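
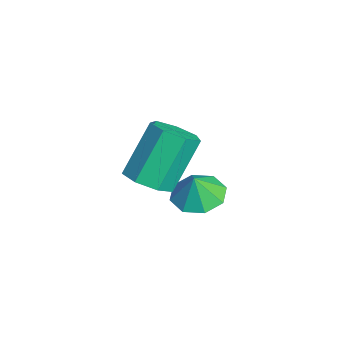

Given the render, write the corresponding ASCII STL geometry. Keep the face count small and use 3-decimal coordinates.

solid 
facet normal -0.257 0.179 -0.950
outer loop
vertex -2.317 2.417 -4.344
vertex -2.945 1.704 -4.309
vertex -2.975 2.635 -4.125
endloop
endfacet
facet normal 0.425 0.604 0.674
outer loop
vertex -2.317 2.417 -4.344
vertex -2.975 2.635 -4.125
vertex -2.675 1.516 -3.311
endloop
endfacet
facet normal -0.256 0.179 -0.950
outer loop
vertex -2.975 2.635 -4.125
vertex -2.945 1.704 -4.309
vertex -3.615 2.309 -4.014
endloop
endfacet
facet normal -0.142 0.557 0.818
outer loop
vertex -2.975 2.635 -4.125
vertex -3.615 2.309 -4.014
vertex -2.675 1.516 -3.311
endloop
endfacet
facet normal -0.257 0.178 -0.950
outer loop
vertex -3.615 2.309 -4.014
vertex -2.945 1.704 -4.309
vertex -3.862 1.628 -4.075
endloop
endfacet
facet normal -0.530 0.117 0.840
outer loop
vertex -3.615 2.309 -4.014
vertex -3.862 1.628 -4.075
vertex -2.675 1.516 -3.311
endloop
endfacet
facet normal -0.257 0.180 -0.950
outer loop
vertex -3.862 1.628 -4.075
vertex -2.945 1.704 -4.309
vertex -3.572 0.991 -4.274
endloop
endfacet
facet normal -0.511 -0.460 0.726
outer loop
vertex -3.862 1.628 -4.075
vertex -3.572 0.991 -4.274
vertex -2.675 1.516 -3.311
endloop
endfacet
facet normal -0.256 0.178 -0.950
outer loop
vertex -3.572 0.991 -4.274
vertex -2.945 1.704 -4.309
vertex -2.914 0.772 -4.492
endloop
endfacet
facet normal -0.097 -0.833 0.544
outer loop
vertex -3.572 0.991 -4.274
vertex -2.914 0.772 -4.492
vertex -2.675 1.516 -3.311
endloop
endfacet
facet normal -0.257 0.178 -0.950
outer loop
vertex -2.914 0.772 -4.492
vertex -2.945 1.704 -4.309
vertex -2.274 1.099 -4.604
endloop
endfacet
facet normal 0.472 -0.786 0.400
outer loop
vertex -2.914 0.772 -4.492
vertex -2.274 1.099 -4.604
vertex -2.675 1.516 -3.311
endloop
endfacet
facet normal -0.256 0.179 -0.950
outer loop
vertex -2.274 1.099 -4.604
vertex -2.945 1.704 -4.309
vertex -2.027 1.78 -4.542
endloop
endfacet
facet normal 0.859 -0.346 0.378
outer loop
vertex -2.274 1.099 -4.604
vertex -2.027 1.78 -4.542
vertex -2.675 1.516 -3.311
endloop
endfacet
facet normal -0.256 0.179 -0.950
outer loop
vertex -2.027 1.78 -4.542
vertex -2.945 1.704 -4.309
vertex -2.317 2.417 -4.344
endloop
endfacet
facet normal 0.840 0.230 0.491
outer loop
vertex -2.027 1.78 -4.542
vertex -2.317 2.417 -4.344
vertex -2.675 1.516 -3.311
endloop
endfacet
facet normal 0.320 -0.453 -0.832
outer loop
vertex 0.042 -0.678 -1.139
vertex -0.524 -0.226 -1.603
vertex 0.287 -0.024 -1.401
endloop
endfacet
facet normal 0.888 -0.161 0.430
outer loop
vertex 0.042 -0.678 -1.139
vertex 0.287 -0.024 -1.401
vertex -0.631 0.274 0.607
endloop
endfacet
facet normal 0.888 -0.162 0.430
outer loop
vertex -0.631 0.274 0.607
vertex 0.287 -0.024 -1.401
vertex -0.385 0.928 0.345
endloop
endfacet
facet normal -0.320 0.454 0.832
outer loop
vertex -0.631 0.274 0.607
vertex -0.385 0.928 0.345
vertex -1.196 0.726 0.143
endloop
endfacet
facet normal 0.320 -0.454 -0.831
outer loop
vertex 0.287 -0.024 -1.401
vertex -0.524 -0.226 -1.603
vertex -0.078 0.478 -1.816
endloop
endfacet
facet normal 0.811 0.585 -0.006
outer loop
vertex 0.287 -0.024 -1.401
vertex -0.078 0.478 -1.816
vertex -0.385 0.928 0.345
endloop
endfacet
facet normal 0.811 0.585 -0.007
outer loop
vertex -0.385 0.928 0.345
vertex -0.078 0.478 -1.816
vertex -0.751 1.43 -0.069
endloop
endfacet
facet normal -0.320 0.453 0.832
outer loop
vertex -0.385 0.928 0.345
vertex -0.751 1.43 -0.069
vertex -1.196 0.726 0.143
endloop
endfacet
facet normal 0.320 -0.454 -0.832
outer loop
vertex -0.078 0.478 -1.816
vertex -0.524 -0.226 -1.603
vertex -0.779 0.45 -2.07
endloop
endfacet
facet normal 0.123 0.891 -0.438
outer loop
vertex -0.078 0.478 -1.816
vertex -0.779 0.45 -2.07
vertex -0.751 1.43 -0.069
endloop
endfacet
facet normal 0.123 0.891 -0.438
outer loop
vertex -0.751 1.43 -0.069
vertex -0.779 0.45 -2.07
vertex -1.452 1.402 -0.323
endloop
endfacet
facet normal -0.320 0.453 0.832
outer loop
vertex -0.751 1.43 -0.069
vertex -1.452 1.402 -0.323
vertex -1.196 0.726 0.143
endloop
endfacet
facet normal 0.321 -0.453 -0.832
outer loop
vertex -0.779 0.45 -2.07
vertex -0.524 -0.226 -1.603
vertex -1.288 -0.088 -1.973
endloop
endfacet
facet normal -0.658 0.525 -0.540
outer loop
vertex -0.779 0.45 -2.07
vertex -1.288 -0.088 -1.973
vertex -1.452 1.402 -0.323
endloop
endfacet
facet normal -0.658 0.525 -0.540
outer loop
vertex -1.452 1.402 -0.323
vertex -1.288 -0.088 -1.973
vertex -1.96 0.865 -0.226
endloop
endfacet
facet normal -0.320 0.453 0.832
outer loop
vertex -1.452 1.402 -0.323
vertex -1.96 0.865 -0.226
vertex -1.196 0.726 0.143
endloop
endfacet
facet normal 0.321 -0.453 -0.832
outer loop
vertex -1.288 -0.088 -1.973
vertex -0.524 -0.226 -1.603
vertex -1.221 -0.729 -1.598
endloop
endfacet
facet normal -0.943 -0.236 -0.234
outer loop
vertex -1.288 -0.088 -1.973
vertex -1.221 -0.729 -1.598
vertex -1.96 0.865 -0.226
endloop
endfacet
facet normal -0.943 -0.235 -0.236
outer loop
vertex -1.96 0.865 -0.226
vertex -1.221 -0.729 -1.598
vertex -1.894 0.223 0.149
endloop
endfacet
facet normal -0.319 0.453 0.832
outer loop
vertex -1.96 0.865 -0.226
vertex -1.894 0.223 0.149
vertex -1.196 0.726 0.143
endloop
endfacet
facet normal 0.321 -0.452 -0.832
outer loop
vertex -1.221 -0.729 -1.598
vertex -0.524 -0.226 -1.603
vertex -0.629 -0.992 -1.227
endloop
endfacet
facet normal -0.518 -0.819 0.247
outer loop
vertex -1.221 -0.729 -1.598
vertex -0.629 -0.992 -1.227
vertex -1.894 0.223 0.149
endloop
endfacet
facet normal -0.518 -0.819 0.247
outer loop
vertex -1.894 0.223 0.149
vertex -0.629 -0.992 -1.227
vertex -1.302 -0.04 0.52
endloop
endfacet
facet normal -0.320 0.454 0.832
outer loop
vertex -1.894 0.223 0.149
vertex -1.302 -0.04 0.52
vertex -1.196 0.726 0.143
endloop
endfacet
facet normal 0.321 -0.452 -0.832
outer loop
vertex -0.629 -0.992 -1.227
vertex -0.524 -0.226 -1.603
vertex 0.042 -0.678 -1.139
endloop
endfacet
facet normal 0.297 -0.786 0.543
outer loop
vertex -0.629 -0.992 -1.227
vertex 0.042 -0.678 -1.139
vertex -1.302 -0.04 0.52
endloop
endfacet
facet normal 0.297 -0.785 0.543
outer loop
vertex -1.302 -0.04 0.52
vertex 0.042 -0.678 -1.139
vertex -0.631 0.274 0.607
endloop
endfacet
facet normal -0.320 0.454 0.832
outer loop
vertex -1.302 -0.04 0.52
vertex -0.631 0.274 0.607
vertex -1.196 0.726 0.143
endloop
endfacet

endsolid


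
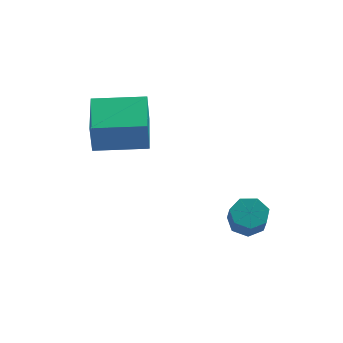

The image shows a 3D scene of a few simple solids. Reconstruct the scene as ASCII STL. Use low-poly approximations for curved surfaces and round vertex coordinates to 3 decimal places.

solid 
facet normal 0.012 0.541 -0.841
outer loop
vertex 1.848 -2.439 0.761
vertex 1.125 -2.52 0.699
vertex 1.497 -1.993 1.043
endloop
endfacet
facet normal 0.833 0.461 0.307
outer loop
vertex 1.848 -2.439 0.761
vertex 1.497 -1.993 1.043
vertex 1.837 -2.98 1.602
endloop
endfacet
facet normal 0.833 0.461 0.307
outer loop
vertex 1.837 -2.98 1.602
vertex 1.497 -1.993 1.043
vertex 1.486 -2.534 1.884
endloop
endfacet
facet normal -0.011 -0.541 0.841
outer loop
vertex 1.837 -2.98 1.602
vertex 1.486 -2.534 1.884
vertex 1.115 -3.06 1.541
endloop
endfacet
facet normal 0.011 0.541 -0.841
outer loop
vertex 1.497 -1.993 1.043
vertex 1.125 -2.52 0.699
vertex 0.866 -1.944 1.066
endloop
endfacet
facet normal 0.085 0.837 0.540
outer loop
vertex 1.497 -1.993 1.043
vertex 0.866 -1.944 1.066
vertex 1.486 -2.534 1.884
endloop
endfacet
facet normal 0.085 0.837 0.540
outer loop
vertex 1.486 -2.534 1.884
vertex 0.866 -1.944 1.066
vertex 0.855 -2.485 1.907
endloop
endfacet
facet normal -0.011 -0.541 0.841
outer loop
vertex 1.486 -2.534 1.884
vertex 0.855 -2.485 1.907
vertex 1.115 -3.06 1.541
endloop
endfacet
facet normal 0.010 0.541 -0.841
outer loop
vertex 0.866 -1.944 1.066
vertex 1.125 -2.52 0.699
vertex 0.43 -2.328 0.814
endloop
endfacet
facet normal -0.725 0.583 0.366
outer loop
vertex 0.866 -1.944 1.066
vertex 0.43 -2.328 0.814
vertex 0.855 -2.485 1.907
endloop
endfacet
facet normal -0.725 0.583 0.366
outer loop
vertex 0.855 -2.485 1.907
vertex 0.43 -2.328 0.814
vertex 0.419 -2.869 1.655
endloop
endfacet
facet normal -0.010 -0.540 0.841
outer loop
vertex 0.855 -2.485 1.907
vertex 0.419 -2.869 1.655
vertex 1.115 -3.06 1.541
endloop
endfacet
facet normal 0.010 0.541 -0.841
outer loop
vertex 0.43 -2.328 0.814
vertex 1.125 -2.52 0.699
vertex 0.518 -2.856 0.475
endloop
endfacet
facet normal -0.990 -0.111 -0.084
outer loop
vertex 0.43 -2.328 0.814
vertex 0.518 -2.856 0.475
vertex 0.419 -2.869 1.655
endloop
endfacet
facet normal -0.990 -0.111 -0.084
outer loop
vertex 0.419 -2.869 1.655
vertex 0.518 -2.856 0.475
vertex 0.507 -3.397 1.316
endloop
endfacet
facet normal -0.011 -0.542 0.841
outer loop
vertex 0.419 -2.869 1.655
vertex 0.507 -3.397 1.316
vertex 1.115 -3.06 1.541
endloop
endfacet
facet normal 0.012 0.540 -0.842
outer loop
vertex 0.518 -2.856 0.475
vertex 1.125 -2.52 0.699
vertex 1.063 -3.131 0.306
endloop
endfacet
facet normal -0.509 -0.721 -0.470
outer loop
vertex 0.518 -2.856 0.475
vertex 1.063 -3.131 0.306
vertex 0.507 -3.397 1.316
endloop
endfacet
facet normal -0.509 -0.721 -0.470
outer loop
vertex 0.507 -3.397 1.316
vertex 1.063 -3.131 0.306
vertex 1.052 -3.672 1.147
endloop
endfacet
facet normal -0.012 -0.540 0.841
outer loop
vertex 0.507 -3.397 1.316
vertex 1.052 -3.672 1.147
vertex 1.115 -3.06 1.541
endloop
endfacet
facet normal 0.011 0.540 -0.841
outer loop
vertex 1.063 -3.131 0.306
vertex 1.125 -2.52 0.699
vertex 1.655 -2.945 0.433
endloop
endfacet
facet normal 0.355 -0.788 -0.502
outer loop
vertex 1.063 -3.131 0.306
vertex 1.655 -2.945 0.433
vertex 1.052 -3.672 1.147
endloop
endfacet
facet normal 0.355 -0.788 -0.502
outer loop
vertex 1.052 -3.672 1.147
vertex 1.655 -2.945 0.433
vertex 1.644 -3.486 1.274
endloop
endfacet
facet normal -0.011 -0.541 0.841
outer loop
vertex 1.052 -3.672 1.147
vertex 1.644 -3.486 1.274
vertex 1.115 -3.06 1.541
endloop
endfacet
facet normal 0.012 0.541 -0.841
outer loop
vertex 1.655 -2.945 0.433
vertex 1.125 -2.52 0.699
vertex 1.848 -2.439 0.761
endloop
endfacet
facet normal 0.952 -0.262 -0.156
outer loop
vertex 1.655 -2.945 0.433
vertex 1.848 -2.439 0.761
vertex 1.644 -3.486 1.274
endloop
endfacet
facet normal 0.952 -0.262 -0.156
outer loop
vertex 1.644 -3.486 1.274
vertex 1.848 -2.439 0.761
vertex 1.837 -2.98 1.602
endloop
endfacet
facet normal -0.011 -0.541 0.841
outer loop
vertex 1.644 -3.486 1.274
vertex 1.837 -2.98 1.602
vertex 1.115 -3.06 1.541
endloop
endfacet
facet normal -0.990 0.131 -0.050
outer loop
vertex -4.234 0.067 4.425
vertex -3.994 2.004 4.759
vertex -4.135 0.291 3.056
endloop
endfacet
facet normal -0.121 -0.978 -0.169
outer loop
vertex -2.066 0.016 3.161
vertex -4.234 0.067 4.425
vertex -4.135 0.291 3.056
endloop
endfacet
facet normal -0.990 0.131 -0.050
outer loop
vertex -4.135 0.291 3.056
vertex -3.994 2.004 4.759
vertex -3.895 2.228 3.391
endloop
endfacet
facet normal 0.071 0.161 -0.984
outer loop
vertex -3.895 2.228 3.391
vertex -2.066 0.016 3.161
vertex -4.135 0.291 3.056
endloop
endfacet
facet normal -0.071 -0.161 0.984
outer loop
vertex -4.234 0.067 4.425
vertex -1.925 1.729 4.864
vertex -3.994 2.004 4.759
endloop
endfacet
facet normal -0.122 -0.978 -0.169
outer loop
vertex -2.165 -0.208 4.529
vertex -4.234 0.067 4.425
vertex -2.066 0.016 3.161
endloop
endfacet
facet normal -0.071 -0.161 0.984
outer loop
vertex -2.165 -0.208 4.529
vertex -1.925 1.729 4.864
vertex -4.234 0.067 4.425
endloop
endfacet
facet normal 0.121 0.978 0.169
outer loop
vertex -3.994 2.004 4.759
vertex -1.925 1.729 4.864
vertex -3.895 2.228 3.391
endloop
endfacet
facet normal 0.071 0.161 -0.984
outer loop
vertex -1.826 1.953 3.495
vertex -2.066 0.016 3.161
vertex -3.895 2.228 3.391
endloop
endfacet
facet normal 0.122 0.978 0.169
outer loop
vertex -3.895 2.228 3.391
vertex -1.925 1.729 4.864
vertex -1.826 1.953 3.495
endloop
endfacet
facet normal 0.990 -0.131 0.050
outer loop
vertex -1.826 1.953 3.495
vertex -2.165 -0.208 4.529
vertex -2.066 0.016 3.161
endloop
endfacet
facet normal 0.990 -0.131 0.050
outer loop
vertex -1.925 1.729 4.864
vertex -2.165 -0.208 4.529
vertex -1.826 1.953 3.495
endloop
endfacet

endsolid


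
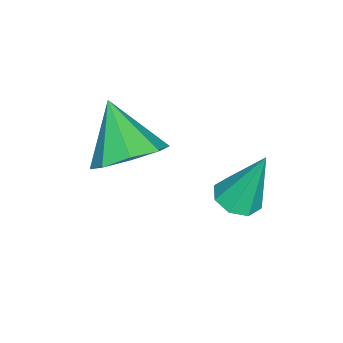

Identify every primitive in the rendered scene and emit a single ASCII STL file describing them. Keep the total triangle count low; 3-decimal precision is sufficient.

solid 
facet normal 0.451 0.559 -0.696
outer loop
vertex 1.765 -3.332 -0.805
vertex 1.145 -2.597 -0.617
vertex 2.019 -2.872 -0.271
endloop
endfacet
facet normal 0.508 -0.757 0.411
outer loop
vertex 1.765 -3.332 -0.805
vertex 2.019 -2.872 -0.271
vertex 0.395 -3.523 0.537
endloop
endfacet
facet normal 0.451 0.559 -0.696
outer loop
vertex 2.019 -2.872 -0.271
vertex 1.145 -2.597 -0.617
vertex 1.762 -2.251 0.061
endloop
endfacet
facet normal 0.507 -0.234 0.830
outer loop
vertex 2.019 -2.872 -0.271
vertex 1.762 -2.251 0.061
vertex 0.395 -3.523 0.537
endloop
endfacet
facet normal 0.452 0.558 -0.696
outer loop
vertex 1.762 -2.251 0.061
vertex 1.145 -2.597 -0.617
vertex 1.143 -1.832 -0.005
endloop
endfacet
facet normal 0.081 0.271 0.959
outer loop
vertex 1.762 -2.251 0.061
vertex 1.143 -1.832 -0.005
vertex 0.395 -3.523 0.537
endloop
endfacet
facet normal 0.452 0.558 -0.696
outer loop
vertex 1.143 -1.832 -0.005
vertex 1.145 -2.597 -0.617
vertex 0.526 -1.861 -0.429
endloop
endfacet
facet normal -0.517 0.460 0.721
outer loop
vertex 1.143 -1.832 -0.005
vertex 0.526 -1.861 -0.429
vertex 0.395 -3.523 0.537
endloop
endfacet
facet normal 0.452 0.558 -0.696
outer loop
vertex 0.526 -1.861 -0.429
vertex 1.145 -2.597 -0.617
vertex 0.271 -2.321 -0.964
endloop
endfacet
facet normal -0.940 0.223 0.256
outer loop
vertex 0.526 -1.861 -0.429
vertex 0.271 -2.321 -0.964
vertex 0.395 -3.523 0.537
endloop
endfacet
facet normal 0.452 0.558 -0.696
outer loop
vertex 0.271 -2.321 -0.964
vertex 1.145 -2.597 -0.617
vertex 0.528 -2.943 -1.296
endloop
endfacet
facet normal -0.940 -0.301 -0.163
outer loop
vertex 0.271 -2.321 -0.964
vertex 0.528 -2.943 -1.296
vertex 0.395 -3.523 0.537
endloop
endfacet
facet normal 0.452 0.559 -0.695
outer loop
vertex 0.528 -2.943 -1.296
vertex 1.145 -2.597 -0.617
vertex 1.147 -3.361 -1.23
endloop
endfacet
facet normal -0.514 -0.807 -0.293
outer loop
vertex 0.528 -2.943 -1.296
vertex 1.147 -3.361 -1.23
vertex 0.395 -3.523 0.537
endloop
endfacet
facet normal 0.452 0.559 -0.695
outer loop
vertex 1.147 -3.361 -1.23
vertex 1.145 -2.597 -0.617
vertex 1.765 -3.332 -0.805
endloop
endfacet
facet normal 0.085 -0.995 -0.055
outer loop
vertex 1.147 -3.361 -1.23
vertex 1.765 -3.332 -0.805
vertex 0.395 -3.523 0.537
endloop
endfacet
facet normal 0.081 -0.330 -0.940
outer loop
vertex 0.664 0.242 -2.149
vertex 0.236 -0.217 -2.025
vertex 0.204 0.385 -2.239
endloop
endfacet
facet normal 0.295 0.956 0.012
outer loop
vertex 0.664 0.242 -2.149
vertex 0.204 0.385 -2.239
vertex 0.084 0.397 -0.275
endloop
endfacet
facet normal 0.080 -0.330 -0.941
outer loop
vertex 0.204 0.385 -2.239
vertex 0.236 -0.217 -2.025
vertex -0.237 0.175 -2.203
endloop
endfacet
facet normal -0.432 0.901 -0.032
outer loop
vertex 0.204 0.385 -2.239
vertex -0.237 0.175 -2.203
vertex 0.084 0.397 -0.275
endloop
endfacet
facet normal 0.081 -0.329 -0.941
outer loop
vertex -0.237 0.175 -2.203
vertex 0.236 -0.217 -2.025
vertex -0.401 -0.265 -2.063
endloop
endfacet
facet normal -0.919 0.378 0.110
outer loop
vertex -0.237 0.175 -2.203
vertex -0.401 -0.265 -2.063
vertex 0.084 0.397 -0.275
endloop
endfacet
facet normal 0.081 -0.329 -0.941
outer loop
vertex -0.401 -0.265 -2.063
vertex 0.236 -0.217 -2.025
vertex -0.192 -0.677 -1.901
endloop
endfacet
facet normal -0.883 -0.309 0.354
outer loop
vertex -0.401 -0.265 -2.063
vertex -0.192 -0.677 -1.901
vertex 0.084 0.397 -0.275
endloop
endfacet
facet normal 0.084 -0.331 -0.940
outer loop
vertex -0.192 -0.677 -1.901
vertex 0.236 -0.217 -2.025
vertex 0.268 -0.819 -1.81
endloop
endfacet
facet normal -0.344 -0.756 0.557
outer loop
vertex -0.192 -0.677 -1.901
vertex 0.268 -0.819 -1.81
vertex 0.084 0.397 -0.275
endloop
endfacet
facet normal 0.081 -0.331 -0.940
outer loop
vertex 0.268 -0.819 -1.81
vertex 0.236 -0.217 -2.025
vertex 0.709 -0.609 -1.846
endloop
endfacet
facet normal 0.383 -0.701 0.601
outer loop
vertex 0.268 -0.819 -1.81
vertex 0.709 -0.609 -1.846
vertex 0.084 0.397 -0.275
endloop
endfacet
facet normal 0.082 -0.330 -0.940
outer loop
vertex 0.709 -0.609 -1.846
vertex 0.236 -0.217 -2.025
vertex 0.873 -0.169 -1.986
endloop
endfacet
facet normal 0.870 -0.178 0.460
outer loop
vertex 0.709 -0.609 -1.846
vertex 0.873 -0.169 -1.986
vertex 0.084 0.397 -0.275
endloop
endfacet
facet normal 0.082 -0.331 -0.940
outer loop
vertex 0.873 -0.169 -1.986
vertex 0.236 -0.217 -2.025
vertex 0.664 0.242 -2.149
endloop
endfacet
facet normal 0.833 0.509 0.216
outer loop
vertex 0.873 -0.169 -1.986
vertex 0.664 0.242 -2.149
vertex 0.084 0.397 -0.275
endloop
endfacet

endsolid


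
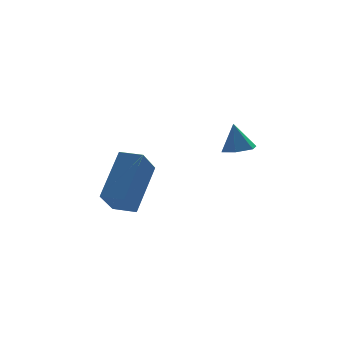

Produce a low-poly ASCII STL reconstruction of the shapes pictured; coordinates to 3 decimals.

solid 
facet normal -0.756 0.654 0.002
outer loop
vertex -3.273 -4.582 -0.533
vertex -2.344 -3.511 0.921
vertex -2.679 -3.893 -1.419
endloop
endfacet
facet normal -0.458 -0.527 -0.716
outer loop
vertex -2.036 -4.449 -1.421
vertex -3.273 -4.582 -0.533
vertex -2.679 -3.893 -1.419
endloop
endfacet
facet normal -0.756 0.654 0.002
outer loop
vertex -2.679 -3.893 -1.419
vertex -2.344 -3.511 0.921
vertex -1.75 -2.822 0.034
endloop
endfacet
facet normal 0.467 0.542 -0.698
outer loop
vertex -1.75 -2.822 0.034
vertex -2.036 -4.449 -1.421
vertex -2.679 -3.893 -1.419
endloop
endfacet
facet normal -0.467 -0.543 0.698
outer loop
vertex -3.273 -4.582 -0.533
vertex -1.701 -4.067 0.919
vertex -2.344 -3.511 0.921
endloop
endfacet
facet normal -0.457 -0.528 -0.716
outer loop
vertex -2.63 -5.138 -0.534
vertex -3.273 -4.582 -0.533
vertex -2.036 -4.449 -1.421
endloop
endfacet
facet normal -0.468 -0.542 0.698
outer loop
vertex -2.63 -5.138 -0.534
vertex -1.701 -4.067 0.919
vertex -3.273 -4.582 -0.533
endloop
endfacet
facet normal 0.458 0.527 0.716
outer loop
vertex -2.344 -3.511 0.921
vertex -1.701 -4.067 0.919
vertex -1.75 -2.822 0.034
endloop
endfacet
facet normal 0.468 0.542 -0.698
outer loop
vertex -1.107 -3.378 0.033
vertex -2.036 -4.449 -1.421
vertex -1.75 -2.822 0.034
endloop
endfacet
facet normal 0.457 0.527 0.716
outer loop
vertex -1.75 -2.822 0.034
vertex -1.701 -4.067 0.919
vertex -1.107 -3.378 0.033
endloop
endfacet
facet normal 0.756 -0.654 -0.002
outer loop
vertex -1.107 -3.378 0.033
vertex -2.63 -5.138 -0.534
vertex -2.036 -4.449 -1.421
endloop
endfacet
facet normal 0.756 -0.654 -0.002
outer loop
vertex -1.701 -4.067 0.919
vertex -2.63 -5.138 -0.534
vertex -1.107 -3.378 0.033
endloop
endfacet
facet normal 0.109 -0.210 -0.972
outer loop
vertex 1.81 -4.574 0.973
vertex 1.51 -4.074 0.831
vertex 2.107 -4.059 0.895
endloop
endfacet
facet normal 0.730 -0.331 0.598
outer loop
vertex 1.81 -4.574 0.973
vertex 2.107 -4.059 0.895
vertex 1.39 -3.846 1.889
endloop
endfacet
facet normal 0.109 -0.210 -0.972
outer loop
vertex 2.107 -4.059 0.895
vertex 1.51 -4.074 0.831
vertex 1.807 -3.559 0.753
endloop
endfacet
facet normal 0.728 0.552 0.407
outer loop
vertex 2.107 -4.059 0.895
vertex 1.807 -3.559 0.753
vertex 1.39 -3.846 1.889
endloop
endfacet
facet normal 0.111 -0.211 -0.971
outer loop
vertex 1.807 -3.559 0.753
vertex 1.51 -4.074 0.831
vertex 1.211 -3.574 0.688
endloop
endfacet
facet normal -0.049 0.973 0.228
outer loop
vertex 1.807 -3.559 0.753
vertex 1.211 -3.574 0.688
vertex 1.39 -3.846 1.889
endloop
endfacet
facet normal 0.112 -0.211 -0.971
outer loop
vertex 1.211 -3.574 0.688
vertex 1.51 -4.074 0.831
vertex 0.914 -4.09 0.766
endloop
endfacet
facet normal -0.826 0.511 0.239
outer loop
vertex 1.211 -3.574 0.688
vertex 0.914 -4.09 0.766
vertex 1.39 -3.846 1.889
endloop
endfacet
facet normal 0.112 -0.209 -0.972
outer loop
vertex 0.914 -4.09 0.766
vertex 1.51 -4.074 0.831
vertex 1.214 -4.59 0.908
endloop
endfacet
facet normal -0.823 -0.372 0.430
outer loop
vertex 0.914 -4.09 0.766
vertex 1.214 -4.59 0.908
vertex 1.39 -3.846 1.889
endloop
endfacet
facet normal 0.112 -0.209 -0.972
outer loop
vertex 1.214 -4.59 0.908
vertex 1.51 -4.074 0.831
vertex 1.81 -4.574 0.973
endloop
endfacet
facet normal -0.045 -0.792 0.609
outer loop
vertex 1.214 -4.59 0.908
vertex 1.81 -4.574 0.973
vertex 1.39 -3.846 1.889
endloop
endfacet

endsolid


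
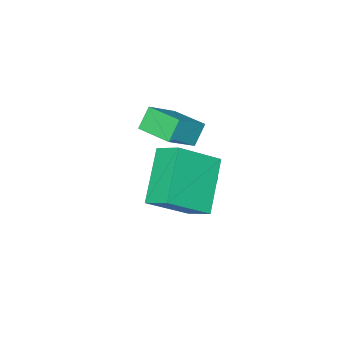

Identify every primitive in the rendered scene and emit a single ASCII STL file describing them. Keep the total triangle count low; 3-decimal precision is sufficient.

solid 
facet normal -0.645 0.746 -0.168
outer loop
vertex -2.8 0.992 -3.028
vertex -3.168 0.838 -2.299
vertex -2.536 1.375 -2.34
endloop
endfacet
facet normal -0.016 0.876 -0.482
outer loop
vertex -2.8 0.992 -3.028
vertex -2.536 1.375 -2.34
vertex -1.986 1.083 -2.89
endloop
endfacet
facet normal 0.120 0.340 -0.933
outer loop
vertex -2.8 0.992 -3.028
vertex -1.986 1.083 -2.89
vertex -2.278 0.366 -3.189
endloop
endfacet
facet normal -0.423 -0.122 -0.898
outer loop
vertex -2.8 0.992 -3.028
vertex -2.278 0.366 -3.189
vertex -3.009 0.214 -2.824
endloop
endfacet
facet normal -0.896 0.129 -0.425
outer loop
vertex -2.8 0.992 -3.028
vertex -3.009 0.214 -2.824
vertex -3.168 0.838 -2.299
endloop
endfacet
facet normal 0.487 0.873 0.023
outer loop
vertex -1.986 1.083 -2.89
vertex -2.536 1.375 -2.34
vertex -1.851 0.986 -2.076
endloop
endfacet
facet normal -0.528 0.662 0.531
outer loop
vertex -2.536 1.375 -2.34
vertex -3.168 0.838 -2.299
vertex -2.582 0.834 -1.711
endloop
endfacet
facet normal -0.935 -0.335 0.115
outer loop
vertex -3.168 0.838 -2.299
vertex -3.009 0.214 -2.824
vertex -2.874 0.117 -2.01
endloop
endfacet
facet normal -0.170 -0.741 -0.650
outer loop
vertex -3.009 0.214 -2.824
vertex -2.278 0.366 -3.189
vertex -2.324 -0.175 -2.56
endloop
endfacet
facet normal 0.708 0.006 -0.706
outer loop
vertex -2.278 0.366 -3.189
vertex -1.986 1.083 -2.89
vertex -1.692 0.362 -2.601
endloop
endfacet
facet normal 0.423 0.122 0.898
outer loop
vertex -2.06 0.208 -1.872
vertex -1.851 0.986 -2.076
vertex -2.582 0.834 -1.711
endloop
endfacet
facet normal -0.120 -0.340 0.933
outer loop
vertex -2.06 0.208 -1.872
vertex -2.582 0.834 -1.711
vertex -2.874 0.117 -2.01
endloop
endfacet
facet normal 0.016 -0.876 0.482
outer loop
vertex -2.06 0.208 -1.872
vertex -2.874 0.117 -2.01
vertex -2.324 -0.175 -2.56
endloop
endfacet
facet normal 0.645 -0.746 0.168
outer loop
vertex -2.06 0.208 -1.872
vertex -2.324 -0.175 -2.56
vertex -1.692 0.362 -2.601
endloop
endfacet
facet normal 0.896 -0.129 0.425
outer loop
vertex -2.06 0.208 -1.872
vertex -1.692 0.362 -2.601
vertex -1.851 0.986 -2.076
endloop
endfacet
facet normal 0.170 0.741 0.650
outer loop
vertex -2.582 0.834 -1.711
vertex -1.851 0.986 -2.076
vertex -2.536 1.375 -2.34
endloop
endfacet
facet normal -0.708 -0.006 0.706
outer loop
vertex -2.874 0.117 -2.01
vertex -2.582 0.834 -1.711
vertex -3.168 0.838 -2.299
endloop
endfacet
facet normal -0.487 -0.873 -0.023
outer loop
vertex -2.324 -0.175 -2.56
vertex -2.874 0.117 -2.01
vertex -3.009 0.214 -2.824
endloop
endfacet
facet normal 0.528 -0.662 -0.531
outer loop
vertex -1.692 0.362 -2.601
vertex -2.324 -0.175 -2.56
vertex -2.278 0.366 -3.189
endloop
endfacet
facet normal 0.935 0.335 -0.115
outer loop
vertex -1.851 0.986 -2.076
vertex -1.692 0.362 -2.601
vertex -1.986 1.083 -2.89
endloop
endfacet
facet normal -0.753 0.288 -0.592
outer loop
vertex -0.898 3.088 0.882
vertex 0.537 4.0 -0.499
vertex -0.827 2.148 0.335
endloop
endfacet
facet normal -0.655 -0.416 0.630
outer loop
vertex 0.603 1.6 1.459
vertex -0.898 3.088 0.882
vertex -0.827 2.148 0.335
endloop
endfacet
facet normal -0.753 0.288 -0.592
outer loop
vertex -0.827 2.148 0.335
vertex 0.537 4.0 -0.499
vertex 0.607 3.06 -1.046
endloop
endfacet
facet normal 0.064 -0.862 -0.502
outer loop
vertex 0.607 3.06 -1.046
vertex 0.603 1.6 1.459
vertex -0.827 2.148 0.335
endloop
endfacet
facet normal -0.064 0.862 0.502
outer loop
vertex -0.898 3.088 0.882
vertex 1.967 3.452 0.625
vertex 0.537 4.0 -0.499
endloop
endfacet
facet normal -0.655 -0.416 0.631
outer loop
vertex 0.533 2.54 2.006
vertex -0.898 3.088 0.882
vertex 0.603 1.6 1.459
endloop
endfacet
facet normal -0.064 0.862 0.502
outer loop
vertex 0.533 2.54 2.006
vertex 1.967 3.452 0.625
vertex -0.898 3.088 0.882
endloop
endfacet
facet normal 0.655 0.416 -0.631
outer loop
vertex 0.537 4.0 -0.499
vertex 1.967 3.452 0.625
vertex 0.607 3.06 -1.046
endloop
endfacet
facet normal 0.064 -0.862 -0.502
outer loop
vertex 2.038 2.512 0.078
vertex 0.603 1.6 1.459
vertex 0.607 3.06 -1.046
endloop
endfacet
facet normal 0.655 0.416 -0.631
outer loop
vertex 0.607 3.06 -1.046
vertex 1.967 3.452 0.625
vertex 2.038 2.512 0.078
endloop
endfacet
facet normal 0.753 -0.288 0.592
outer loop
vertex 2.038 2.512 0.078
vertex 0.533 2.54 2.006
vertex 0.603 1.6 1.459
endloop
endfacet
facet normal 0.753 -0.288 0.592
outer loop
vertex 1.967 3.452 0.625
vertex 0.533 2.54 2.006
vertex 2.038 2.512 0.078
endloop
endfacet
facet normal -0.598 -0.075 0.798
outer loop
vertex -2.21 -1.665 0.117
vertex -2.246 -0.19 0.228
vertex -3.452 -1.625 -0.81
endloop
endfacet
facet normal 0.024 -0.997 -0.076
outer loop
vertex -2.854 -1.55 -1.608
vertex -2.21 -1.665 0.117
vertex -3.452 -1.625 -0.81
endloop
endfacet
facet normal -0.598 -0.075 0.798
outer loop
vertex -3.452 -1.625 -0.81
vertex -2.246 -0.19 0.228
vertex -3.488 -0.15 -0.699
endloop
endfacet
facet normal -0.801 0.025 -0.598
outer loop
vertex -3.488 -0.15 -0.699
vertex -2.854 -1.55 -1.608
vertex -3.452 -1.625 -0.81
endloop
endfacet
facet normal 0.801 -0.025 0.598
outer loop
vertex -2.21 -1.665 0.117
vertex -1.648 -0.115 -0.57
vertex -2.246 -0.19 0.228
endloop
endfacet
facet normal 0.024 -0.997 -0.076
outer loop
vertex -1.612 -1.59 -0.681
vertex -2.21 -1.665 0.117
vertex -2.854 -1.55 -1.608
endloop
endfacet
facet normal 0.801 -0.025 0.598
outer loop
vertex -1.612 -1.59 -0.681
vertex -1.648 -0.115 -0.57
vertex -2.21 -1.665 0.117
endloop
endfacet
facet normal -0.024 0.997 0.076
outer loop
vertex -2.246 -0.19 0.228
vertex -1.648 -0.115 -0.57
vertex -3.488 -0.15 -0.699
endloop
endfacet
facet normal -0.801 0.025 -0.598
outer loop
vertex -2.89 -0.075 -1.497
vertex -2.854 -1.55 -1.608
vertex -3.488 -0.15 -0.699
endloop
endfacet
facet normal -0.024 0.997 0.076
outer loop
vertex -3.488 -0.15 -0.699
vertex -1.648 -0.115 -0.57
vertex -2.89 -0.075 -1.497
endloop
endfacet
facet normal 0.598 0.075 -0.798
outer loop
vertex -2.89 -0.075 -1.497
vertex -1.612 -1.59 -0.681
vertex -2.854 -1.55 -1.608
endloop
endfacet
facet normal 0.598 0.075 -0.798
outer loop
vertex -1.648 -0.115 -0.57
vertex -1.612 -1.59 -0.681
vertex -2.89 -0.075 -1.497
endloop
endfacet

endsolid


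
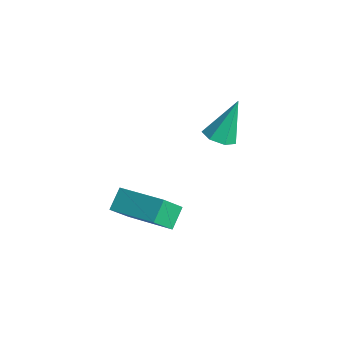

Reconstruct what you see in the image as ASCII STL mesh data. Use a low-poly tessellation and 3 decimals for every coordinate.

solid 
facet normal -0.860 -0.452 -0.237
outer loop
vertex -2.993 -2.486 -3.017
vertex -3.167 -1.712 -3.863
vertex -2.51 -3.072 -3.651
endloop
endfacet
facet normal 0.150 -0.667 0.730
outer loop
vertex -0.713 -2.128 -3.157
vertex -2.993 -2.486 -3.017
vertex -2.51 -3.072 -3.651
endloop
endfacet
facet normal -0.860 -0.452 -0.236
outer loop
vertex -2.51 -3.072 -3.651
vertex -3.167 -1.712 -3.863
vertex -2.684 -2.299 -4.498
endloop
endfacet
facet normal 0.488 -0.593 -0.641
outer loop
vertex -2.684 -2.299 -4.498
vertex -0.713 -2.128 -3.157
vertex -2.51 -3.072 -3.651
endloop
endfacet
facet normal -0.487 0.592 0.642
outer loop
vertex -2.993 -2.486 -3.017
vertex -1.37 -0.768 -3.369
vertex -3.167 -1.712 -3.863
endloop
endfacet
facet normal 0.150 -0.667 0.730
outer loop
vertex -1.196 -1.541 -2.522
vertex -2.993 -2.486 -3.017
vertex -0.713 -2.128 -3.157
endloop
endfacet
facet normal -0.488 0.592 0.641
outer loop
vertex -1.196 -1.541 -2.522
vertex -1.37 -0.768 -3.369
vertex -2.993 -2.486 -3.017
endloop
endfacet
facet normal -0.150 0.667 -0.730
outer loop
vertex -3.167 -1.712 -3.863
vertex -1.37 -0.768 -3.369
vertex -2.684 -2.299 -4.498
endloop
endfacet
facet normal 0.488 -0.592 -0.642
outer loop
vertex -0.887 -1.354 -4.003
vertex -0.713 -2.128 -3.157
vertex -2.684 -2.299 -4.498
endloop
endfacet
facet normal -0.149 0.667 -0.730
outer loop
vertex -2.684 -2.299 -4.498
vertex -1.37 -0.768 -3.369
vertex -0.887 -1.354 -4.003
endloop
endfacet
facet normal 0.860 0.452 0.237
outer loop
vertex -0.887 -1.354 -4.003
vertex -1.196 -1.541 -2.522
vertex -0.713 -2.128 -3.157
endloop
endfacet
facet normal 0.860 0.453 0.237
outer loop
vertex -1.37 -0.768 -3.369
vertex -1.196 -1.541 -2.522
vertex -0.887 -1.354 -4.003
endloop
endfacet
facet normal 0.056 -0.419 -0.906
outer loop
vertex -1.443 0.269 0.003
vertex -1.76 0.786 -0.256
vertex -1.111 0.7 -0.176
endloop
endfacet
facet normal 0.753 -0.348 0.558
outer loop
vertex -1.443 0.269 0.003
vertex -1.111 0.7 -0.176
vertex -1.86 1.534 1.356
endloop
endfacet
facet normal 0.056 -0.420 -0.906
outer loop
vertex -1.111 0.7 -0.176
vertex -1.76 0.786 -0.256
vertex -1.268 1.196 -0.416
endloop
endfacet
facet normal 0.893 0.391 0.224
outer loop
vertex -1.111 0.7 -0.176
vertex -1.268 1.196 -0.416
vertex -1.86 1.534 1.356
endloop
endfacet
facet normal 0.055 -0.420 -0.906
outer loop
vertex -1.268 1.196 -0.416
vertex -1.76 0.786 -0.256
vertex -1.796 1.383 -0.535
endloop
endfacet
facet normal 0.346 0.936 -0.063
outer loop
vertex -1.268 1.196 -0.416
vertex -1.796 1.383 -0.535
vertex -1.86 1.534 1.356
endloop
endfacet
facet normal 0.057 -0.420 -0.906
outer loop
vertex -1.796 1.383 -0.535
vertex -1.76 0.786 -0.256
vertex -2.297 1.121 -0.445
endloop
endfacet
facet normal -0.474 0.876 -0.086
outer loop
vertex -1.796 1.383 -0.535
vertex -2.297 1.121 -0.445
vertex -1.86 1.534 1.356
endloop
endfacet
facet normal 0.056 -0.421 -0.905
outer loop
vertex -2.297 1.121 -0.445
vertex -1.76 0.786 -0.256
vertex -2.394 0.607 -0.212
endloop
endfacet
facet normal -0.951 0.257 0.172
outer loop
vertex -2.297 1.121 -0.445
vertex -2.394 0.607 -0.212
vertex -1.86 1.534 1.356
endloop
endfacet
facet normal 0.055 -0.419 -0.906
outer loop
vertex -2.394 0.607 -0.212
vertex -1.76 0.786 -0.256
vertex -2.014 0.227 -0.013
endloop
endfacet
facet normal -0.726 -0.455 0.516
outer loop
vertex -2.394 0.607 -0.212
vertex -2.014 0.227 -0.013
vertex -1.86 1.534 1.356
endloop
endfacet
facet normal 0.056 -0.419 -0.906
outer loop
vertex -2.014 0.227 -0.013
vertex -1.76 0.786 -0.256
vertex -1.443 0.269 0.003
endloop
endfacet
facet normal 0.034 -0.725 0.688
outer loop
vertex -2.014 0.227 -0.013
vertex -1.443 0.269 0.003
vertex -1.86 1.534 1.356
endloop
endfacet

endsolid


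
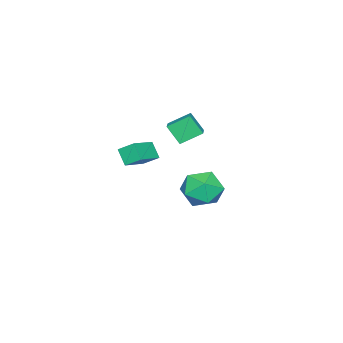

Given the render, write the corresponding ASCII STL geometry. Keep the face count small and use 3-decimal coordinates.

solid 
facet normal -0.883 -0.063 0.466
outer loop
vertex 2.532 3.577 -1.795
vertex 2.818 2.531 -1.395
vertex 3.075 3.476 -0.779
endloop
endfacet
facet normal -0.668 0.616 0.418
outer loop
vertex 2.532 3.577 -1.795
vertex 3.075 3.476 -0.779
vertex 3.382 4.311 -1.518
endloop
endfacet
facet normal -0.577 0.770 -0.272
outer loop
vertex 2.532 3.577 -1.795
vertex 3.382 4.311 -1.518
vertex 3.315 3.882 -2.59
endloop
endfacet
facet normal -0.735 0.188 -0.652
outer loop
vertex 2.532 3.577 -1.795
vertex 3.315 3.882 -2.59
vertex 2.966 2.782 -2.514
endloop
endfacet
facet normal -0.924 -0.328 -0.196
outer loop
vertex 2.532 3.577 -1.795
vertex 2.966 2.782 -2.514
vertex 2.818 2.531 -1.395
endloop
endfacet
facet normal -0.034 0.669 0.742
outer loop
vertex 3.382 4.311 -1.518
vertex 3.075 3.476 -0.779
vertex 4.194 3.718 -0.946
endloop
endfacet
facet normal -0.382 -0.430 0.818
outer loop
vertex 3.075 3.476 -0.779
vertex 2.818 2.531 -1.395
vertex 3.845 2.618 -0.87
endloop
endfacet
facet normal -0.449 -0.857 -0.252
outer loop
vertex 2.818 2.531 -1.395
vertex 2.966 2.782 -2.514
vertex 3.778 2.189 -1.942
endloop
endfacet
facet normal -0.143 -0.023 -0.989
outer loop
vertex 2.966 2.782 -2.514
vertex 3.315 3.882 -2.59
vertex 4.085 3.024 -2.681
endloop
endfacet
facet normal 0.114 0.920 -0.375
outer loop
vertex 3.315 3.882 -2.59
vertex 3.382 4.311 -1.518
vertex 4.342 3.969 -2.065
endloop
endfacet
facet normal 0.735 -0.188 0.652
outer loop
vertex 4.628 2.923 -1.665
vertex 4.194 3.718 -0.946
vertex 3.845 2.618 -0.87
endloop
endfacet
facet normal 0.577 -0.770 0.272
outer loop
vertex 4.628 2.923 -1.665
vertex 3.845 2.618 -0.87
vertex 3.778 2.189 -1.942
endloop
endfacet
facet normal 0.668 -0.616 -0.418
outer loop
vertex 4.628 2.923 -1.665
vertex 3.778 2.189 -1.942
vertex 4.085 3.024 -2.681
endloop
endfacet
facet normal 0.883 0.063 -0.466
outer loop
vertex 4.628 2.923 -1.665
vertex 4.085 3.024 -2.681
vertex 4.342 3.969 -2.065
endloop
endfacet
facet normal 0.924 0.328 0.196
outer loop
vertex 4.628 2.923 -1.665
vertex 4.342 3.969 -2.065
vertex 4.194 3.718 -0.946
endloop
endfacet
facet normal 0.143 0.023 0.989
outer loop
vertex 3.845 2.618 -0.87
vertex 4.194 3.718 -0.946
vertex 3.075 3.476 -0.779
endloop
endfacet
facet normal -0.114 -0.920 0.375
outer loop
vertex 3.778 2.189 -1.942
vertex 3.845 2.618 -0.87
vertex 2.818 2.531 -1.395
endloop
endfacet
facet normal 0.034 -0.669 -0.742
outer loop
vertex 4.085 3.024 -2.681
vertex 3.778 2.189 -1.942
vertex 2.966 2.782 -2.514
endloop
endfacet
facet normal 0.382 0.430 -0.818
outer loop
vertex 4.342 3.969 -2.065
vertex 4.085 3.024 -2.681
vertex 3.315 3.882 -2.59
endloop
endfacet
facet normal 0.449 0.857 0.252
outer loop
vertex 4.194 3.718 -0.946
vertex 4.342 3.969 -2.065
vertex 3.382 4.311 -1.518
endloop
endfacet
facet normal -0.854 -0.422 -0.305
outer loop
vertex -3.292 -1.088 -0.949
vertex -3.29 -0.34 -1.988
vertex -2.594 -2.017 -1.617
endloop
endfacet
facet normal -0.001 -0.584 0.811
outer loop
vertex -1.63 -1.54 -1.272
vertex -3.292 -1.088 -0.949
vertex -2.594 -2.017 -1.617
endloop
endfacet
facet normal -0.854 -0.422 -0.304
outer loop
vertex -2.594 -2.017 -1.617
vertex -3.29 -0.34 -1.988
vertex -2.593 -1.269 -2.656
endloop
endfacet
facet normal 0.521 -0.693 -0.498
outer loop
vertex -2.593 -1.269 -2.656
vertex -1.63 -1.54 -1.272
vertex -2.594 -2.017 -1.617
endloop
endfacet
facet normal -0.521 0.693 0.498
outer loop
vertex -3.292 -1.088 -0.949
vertex -2.326 0.137 -1.643
vertex -3.29 -0.34 -1.988
endloop
endfacet
facet normal -0.001 -0.584 0.811
outer loop
vertex -2.327 -0.611 -0.604
vertex -3.292 -1.088 -0.949
vertex -1.63 -1.54 -1.272
endloop
endfacet
facet normal -0.521 0.693 0.498
outer loop
vertex -2.327 -0.611 -0.604
vertex -2.326 0.137 -1.643
vertex -3.292 -1.088 -0.949
endloop
endfacet
facet normal 0.001 0.584 -0.811
outer loop
vertex -3.29 -0.34 -1.988
vertex -2.326 0.137 -1.643
vertex -2.593 -1.269 -2.656
endloop
endfacet
facet normal 0.521 -0.693 -0.498
outer loop
vertex -1.628 -0.792 -2.311
vertex -1.63 -1.54 -1.272
vertex -2.593 -1.269 -2.656
endloop
endfacet
facet normal 0.001 0.584 -0.811
outer loop
vertex -2.593 -1.269 -2.656
vertex -2.326 0.137 -1.643
vertex -1.628 -0.792 -2.311
endloop
endfacet
facet normal 0.854 0.421 0.305
outer loop
vertex -1.628 -0.792 -2.311
vertex -2.327 -0.611 -0.604
vertex -1.63 -1.54 -1.272
endloop
endfacet
facet normal 0.854 0.422 0.305
outer loop
vertex -2.326 0.137 -1.643
vertex -2.327 -0.611 -0.604
vertex -1.628 -0.792 -2.311
endloop
endfacet
facet normal -0.929 0.067 -0.365
outer loop
vertex -2.411 -2.823 -3.076
vertex -2.05 -2.201 -3.882
vertex -2.246 -3.662 -3.65
endloop
endfacet
facet normal -0.334 -0.576 0.746
outer loop
vertex -0.63 -3.779 -3.018
vertex -2.411 -2.823 -3.076
vertex -2.246 -3.662 -3.65
endloop
endfacet
facet normal -0.929 0.067 -0.363
outer loop
vertex -2.246 -3.662 -3.65
vertex -2.05 -2.201 -3.882
vertex -1.886 -3.04 -4.456
endloop
endfacet
facet normal 0.159 -0.815 -0.558
outer loop
vertex -1.886 -3.04 -4.456
vertex -0.63 -3.779 -3.018
vertex -2.246 -3.662 -3.65
endloop
endfacet
facet normal -0.159 0.815 0.558
outer loop
vertex -2.411 -2.823 -3.076
vertex -0.434 -2.318 -3.25
vertex -2.05 -2.201 -3.882
endloop
endfacet
facet normal -0.333 -0.576 0.746
outer loop
vertex -0.794 -2.94 -2.444
vertex -2.411 -2.823 -3.076
vertex -0.63 -3.779 -3.018
endloop
endfacet
facet normal -0.159 0.815 0.558
outer loop
vertex -0.794 -2.94 -2.444
vertex -0.434 -2.318 -3.25
vertex -2.411 -2.823 -3.076
endloop
endfacet
facet normal 0.334 0.576 -0.746
outer loop
vertex -2.05 -2.201 -3.882
vertex -0.434 -2.318 -3.25
vertex -1.886 -3.04 -4.456
endloop
endfacet
facet normal 0.159 -0.815 -0.558
outer loop
vertex -0.269 -3.157 -3.824
vertex -0.63 -3.779 -3.018
vertex -1.886 -3.04 -4.456
endloop
endfacet
facet normal 0.333 0.576 -0.746
outer loop
vertex -1.886 -3.04 -4.456
vertex -0.434 -2.318 -3.25
vertex -0.269 -3.157 -3.824
endloop
endfacet
facet normal 0.929 -0.067 0.364
outer loop
vertex -0.269 -3.157 -3.824
vertex -0.794 -2.94 -2.444
vertex -0.63 -3.779 -3.018
endloop
endfacet
facet normal 0.929 -0.066 0.364
outer loop
vertex -0.434 -2.318 -3.25
vertex -0.794 -2.94 -2.444
vertex -0.269 -3.157 -3.824
endloop
endfacet

endsolid


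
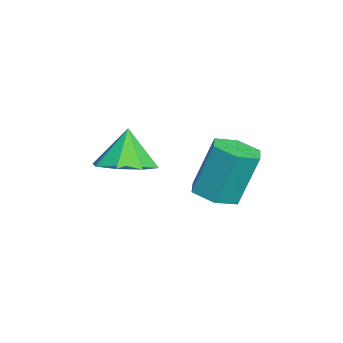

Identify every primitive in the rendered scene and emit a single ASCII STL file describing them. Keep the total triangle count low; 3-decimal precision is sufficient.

solid 
facet normal 0.319 -0.035 -0.947
outer loop
vertex -2.333 -1.126 0.824
vertex -3.281 -0.935 0.498
vertex -2.475 -0.362 0.748
endloop
endfacet
facet normal 0.604 0.189 0.774
outer loop
vertex -2.333 -1.126 0.824
vertex -2.475 -0.362 0.748
vertex -3.739 -0.885 1.862
endloop
endfacet
facet normal 0.319 -0.035 -0.947
outer loop
vertex -2.475 -0.362 0.748
vertex -3.281 -0.935 0.498
vertex -3.088 0.066 0.526
endloop
endfacet
facet normal 0.269 0.718 0.642
outer loop
vertex -2.475 -0.362 0.748
vertex -3.088 0.066 0.526
vertex -3.739 -0.885 1.862
endloop
endfacet
facet normal 0.319 -0.035 -0.947
outer loop
vertex -3.088 0.066 0.526
vertex -3.281 -0.935 0.498
vertex -3.815 -0.092 0.287
endloop
endfacet
facet normal -0.326 0.838 0.438
outer loop
vertex -3.088 0.066 0.526
vertex -3.815 -0.092 0.287
vertex -3.739 -0.885 1.862
endloop
endfacet
facet normal 0.319 -0.035 -0.947
outer loop
vertex -3.815 -0.092 0.287
vertex -3.281 -0.935 0.498
vertex -4.228 -0.744 0.172
endloop
endfacet
facet normal -0.832 0.478 0.281
outer loop
vertex -3.815 -0.092 0.287
vertex -4.228 -0.744 0.172
vertex -3.739 -0.885 1.862
endloop
endfacet
facet normal 0.319 -0.035 -0.947
outer loop
vertex -4.228 -0.744 0.172
vertex -3.281 -0.935 0.498
vertex -4.087 -1.508 0.248
endloop
endfacet
facet normal -0.953 -0.150 0.263
outer loop
vertex -4.228 -0.744 0.172
vertex -4.087 -1.508 0.248
vertex -3.739 -0.885 1.862
endloop
endfacet
facet normal 0.318 -0.035 -0.947
outer loop
vertex -4.087 -1.508 0.248
vertex -3.281 -0.935 0.498
vertex -3.473 -1.936 0.47
endloop
endfacet
facet normal -0.617 -0.680 0.396
outer loop
vertex -4.087 -1.508 0.248
vertex -3.473 -1.936 0.47
vertex -3.739 -0.885 1.862
endloop
endfacet
facet normal 0.318 -0.035 -0.947
outer loop
vertex -3.473 -1.936 0.47
vertex -3.281 -0.935 0.498
vertex -2.747 -1.778 0.708
endloop
endfacet
facet normal -0.022 -0.800 0.600
outer loop
vertex -3.473 -1.936 0.47
vertex -2.747 -1.778 0.708
vertex -3.739 -0.885 1.862
endloop
endfacet
facet normal 0.319 -0.034 -0.947
outer loop
vertex -2.747 -1.778 0.708
vertex -3.281 -0.935 0.498
vertex -2.333 -1.126 0.824
endloop
endfacet
facet normal 0.483 -0.441 0.756
outer loop
vertex -2.747 -1.778 0.708
vertex -2.333 -1.126 0.824
vertex -3.739 -0.885 1.862
endloop
endfacet
facet normal 0.058 -0.324 -0.944
outer loop
vertex -3.115 1.041 -0.478
vertex -3.522 1.728 -0.739
vertex -2.683 1.73 -0.688
endloop
endfacet
facet normal 0.856 -0.471 0.215
outer loop
vertex -3.115 1.041 -0.478
vertex -2.683 1.73 -0.688
vertex -3.231 1.686 1.401
endloop
endfacet
facet normal 0.856 -0.470 0.215
outer loop
vertex -3.231 1.686 1.401
vertex -2.683 1.73 -0.688
vertex -2.8 2.375 1.191
endloop
endfacet
facet normal -0.060 0.325 0.944
outer loop
vertex -3.231 1.686 1.401
vertex -2.8 2.375 1.191
vertex -3.638 2.372 1.139
endloop
endfacet
facet normal 0.058 -0.324 -0.944
outer loop
vertex -2.683 1.73 -0.688
vertex -3.522 1.728 -0.739
vertex -3.09 2.417 -0.949
endloop
endfacet
facet normal 0.873 0.476 -0.109
outer loop
vertex -2.683 1.73 -0.688
vertex -3.09 2.417 -0.949
vertex -2.8 2.375 1.191
endloop
endfacet
facet normal 0.873 0.476 -0.109
outer loop
vertex -2.8 2.375 1.191
vertex -3.09 2.417 -0.949
vertex -3.207 3.062 0.93
endloop
endfacet
facet normal -0.060 0.323 0.944
outer loop
vertex -2.8 2.375 1.191
vertex -3.207 3.062 0.93
vertex -3.638 2.372 1.139
endloop
endfacet
facet normal 0.060 -0.325 -0.944
outer loop
vertex -3.09 2.417 -0.949
vertex -3.522 1.728 -0.739
vertex -3.929 2.414 -1.001
endloop
endfacet
facet normal 0.017 0.946 -0.324
outer loop
vertex -3.09 2.417 -0.949
vertex -3.929 2.414 -1.001
vertex -3.207 3.062 0.93
endloop
endfacet
facet normal 0.017 0.946 -0.324
outer loop
vertex -3.207 3.062 0.93
vertex -3.929 2.414 -1.001
vertex -4.045 3.059 0.878
endloop
endfacet
facet normal -0.060 0.323 0.944
outer loop
vertex -3.207 3.062 0.93
vertex -4.045 3.059 0.878
vertex -3.638 2.372 1.139
endloop
endfacet
facet normal 0.060 -0.325 -0.944
outer loop
vertex -3.929 2.414 -1.001
vertex -3.522 1.728 -0.739
vertex -4.36 1.725 -0.791
endloop
endfacet
facet normal -0.856 0.470 -0.214
outer loop
vertex -3.929 2.414 -1.001
vertex -4.36 1.725 -0.791
vertex -4.045 3.059 0.878
endloop
endfacet
facet normal -0.856 0.471 -0.215
outer loop
vertex -4.045 3.059 0.878
vertex -4.36 1.725 -0.791
vertex -4.477 2.37 1.088
endloop
endfacet
facet normal -0.058 0.324 0.944
outer loop
vertex -4.045 3.059 0.878
vertex -4.477 2.37 1.088
vertex -3.638 2.372 1.139
endloop
endfacet
facet normal 0.060 -0.323 -0.944
outer loop
vertex -4.36 1.725 -0.791
vertex -3.522 1.728 -0.739
vertex -3.953 1.038 -0.53
endloop
endfacet
facet normal -0.873 -0.476 0.109
outer loop
vertex -4.36 1.725 -0.791
vertex -3.953 1.038 -0.53
vertex -4.477 2.37 1.088
endloop
endfacet
facet normal -0.873 -0.476 0.109
outer loop
vertex -4.477 2.37 1.088
vertex -3.953 1.038 -0.53
vertex -4.07 1.683 1.349
endloop
endfacet
facet normal -0.058 0.324 0.944
outer loop
vertex -4.477 2.37 1.088
vertex -4.07 1.683 1.349
vertex -3.638 2.372 1.139
endloop
endfacet
facet normal 0.060 -0.323 -0.944
outer loop
vertex -3.953 1.038 -0.53
vertex -3.522 1.728 -0.739
vertex -3.115 1.041 -0.478
endloop
endfacet
facet normal -0.017 -0.946 0.324
outer loop
vertex -3.953 1.038 -0.53
vertex -3.115 1.041 -0.478
vertex -4.07 1.683 1.349
endloop
endfacet
facet normal -0.017 -0.946 0.324
outer loop
vertex -4.07 1.683 1.349
vertex -3.115 1.041 -0.478
vertex -3.231 1.686 1.401
endloop
endfacet
facet normal -0.060 0.325 0.944
outer loop
vertex -4.07 1.683 1.349
vertex -3.231 1.686 1.401
vertex -3.638 2.372 1.139
endloop
endfacet

endsolid


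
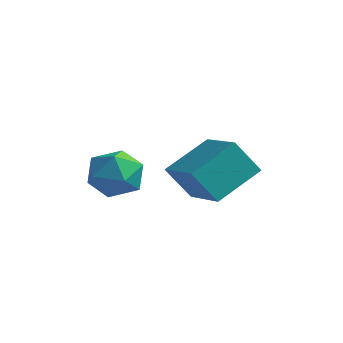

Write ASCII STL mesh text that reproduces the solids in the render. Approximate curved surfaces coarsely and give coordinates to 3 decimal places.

solid 
facet normal -0.999 -0.052 0.001
outer loop
vertex -0.762 -2.622 2.582
vertex -0.716 -3.517 2.281
vertex -0.725 -3.33 3.208
endloop
endfacet
facet normal -0.767 0.402 0.500
outer loop
vertex -0.762 -2.622 2.582
vertex -0.725 -3.33 3.208
vertex -0.218 -2.544 3.353
endloop
endfacet
facet normal -0.380 0.908 0.177
outer loop
vertex -0.762 -2.622 2.582
vertex -0.218 -2.544 3.353
vertex 0.104 -2.246 2.515
endloop
endfacet
facet normal -0.373 0.767 -0.522
outer loop
vertex -0.762 -2.622 2.582
vertex 0.104 -2.246 2.515
vertex -0.203 -2.847 1.852
endloop
endfacet
facet normal -0.755 0.174 -0.632
outer loop
vertex -0.762 -2.622 2.582
vertex -0.203 -2.847 1.852
vertex -0.716 -3.517 2.281
endloop
endfacet
facet normal -0.336 0.043 0.941
outer loop
vertex -0.218 -2.544 3.353
vertex -0.725 -3.33 3.208
vertex 0.163 -3.393 3.528
endloop
endfacet
facet normal -0.711 -0.691 0.132
outer loop
vertex -0.725 -3.33 3.208
vertex -0.716 -3.517 2.281
vertex -0.144 -3.994 2.865
endloop
endfacet
facet normal -0.318 -0.326 -0.890
outer loop
vertex -0.716 -3.517 2.281
vertex -0.203 -2.847 1.852
vertex 0.178 -3.696 2.027
endloop
endfacet
facet normal 0.302 0.633 -0.713
outer loop
vertex -0.203 -2.847 1.852
vertex 0.104 -2.246 2.515
vertex 0.685 -2.91 2.172
endloop
endfacet
facet normal 0.291 0.861 0.418
outer loop
vertex 0.104 -2.246 2.515
vertex -0.218 -2.544 3.353
vertex 0.676 -2.723 3.099
endloop
endfacet
facet normal 0.373 -0.767 0.522
outer loop
vertex 0.722 -3.618 2.798
vertex 0.163 -3.393 3.528
vertex -0.144 -3.994 2.865
endloop
endfacet
facet normal 0.380 -0.908 -0.177
outer loop
vertex 0.722 -3.618 2.798
vertex -0.144 -3.994 2.865
vertex 0.178 -3.696 2.027
endloop
endfacet
facet normal 0.767 -0.402 -0.500
outer loop
vertex 0.722 -3.618 2.798
vertex 0.178 -3.696 2.027
vertex 0.685 -2.91 2.172
endloop
endfacet
facet normal 0.999 0.052 -0.001
outer loop
vertex 0.722 -3.618 2.798
vertex 0.685 -2.91 2.172
vertex 0.676 -2.723 3.099
endloop
endfacet
facet normal 0.755 -0.174 0.632
outer loop
vertex 0.722 -3.618 2.798
vertex 0.676 -2.723 3.099
vertex 0.163 -3.393 3.528
endloop
endfacet
facet normal -0.302 -0.633 0.713
outer loop
vertex -0.144 -3.994 2.865
vertex 0.163 -3.393 3.528
vertex -0.725 -3.33 3.208
endloop
endfacet
facet normal -0.291 -0.861 -0.418
outer loop
vertex 0.178 -3.696 2.027
vertex -0.144 -3.994 2.865
vertex -0.716 -3.517 2.281
endloop
endfacet
facet normal 0.336 -0.043 -0.941
outer loop
vertex 0.685 -2.91 2.172
vertex 0.178 -3.696 2.027
vertex -0.203 -2.847 1.852
endloop
endfacet
facet normal 0.711 0.691 -0.132
outer loop
vertex 0.676 -2.723 3.099
vertex 0.685 -2.91 2.172
vertex 0.104 -2.246 2.515
endloop
endfacet
facet normal 0.318 0.326 0.890
outer loop
vertex 0.163 -3.393 3.528
vertex 0.676 -2.723 3.099
vertex -0.218 -2.544 3.353
endloop
endfacet
facet normal -0.840 0.448 -0.307
outer loop
vertex 1.369 -2.627 3.063
vertex 1.822 -1.219 3.879
vertex 1.978 -2.211 2.005
endloop
endfacet
facet normal -0.268 -0.834 -0.482
outer loop
vertex 3.498 -3.021 2.561
vertex 1.369 -2.627 3.063
vertex 1.978 -2.211 2.005
endloop
endfacet
facet normal -0.840 0.448 -0.307
outer loop
vertex 1.978 -2.211 2.005
vertex 1.822 -1.219 3.879
vertex 2.431 -0.802 2.821
endloop
endfacet
facet normal 0.472 0.323 -0.820
outer loop
vertex 2.431 -0.802 2.821
vertex 3.498 -3.021 2.561
vertex 1.978 -2.211 2.005
endloop
endfacet
facet normal -0.472 -0.323 0.820
outer loop
vertex 1.369 -2.627 3.063
vertex 3.342 -2.029 4.435
vertex 1.822 -1.219 3.879
endloop
endfacet
facet normal -0.268 -0.834 -0.483
outer loop
vertex 2.889 -3.438 3.619
vertex 1.369 -2.627 3.063
vertex 3.498 -3.021 2.561
endloop
endfacet
facet normal -0.472 -0.323 0.820
outer loop
vertex 2.889 -3.438 3.619
vertex 3.342 -2.029 4.435
vertex 1.369 -2.627 3.063
endloop
endfacet
facet normal 0.268 0.834 0.483
outer loop
vertex 1.822 -1.219 3.879
vertex 3.342 -2.029 4.435
vertex 2.431 -0.802 2.821
endloop
endfacet
facet normal 0.472 0.323 -0.820
outer loop
vertex 3.951 -1.613 3.377
vertex 3.498 -3.021 2.561
vertex 2.431 -0.802 2.821
endloop
endfacet
facet normal 0.268 0.834 0.482
outer loop
vertex 2.431 -0.802 2.821
vertex 3.342 -2.029 4.435
vertex 3.951 -1.613 3.377
endloop
endfacet
facet normal 0.840 -0.448 0.307
outer loop
vertex 3.951 -1.613 3.377
vertex 2.889 -3.438 3.619
vertex 3.498 -3.021 2.561
endloop
endfacet
facet normal 0.840 -0.448 0.307
outer loop
vertex 3.342 -2.029 4.435
vertex 2.889 -3.438 3.619
vertex 3.951 -1.613 3.377
endloop
endfacet

endsolid


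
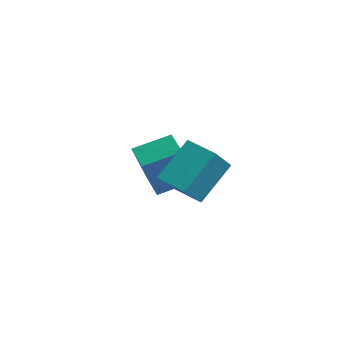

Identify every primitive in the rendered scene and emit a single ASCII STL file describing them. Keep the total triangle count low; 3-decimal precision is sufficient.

solid 
facet normal -0.916 0.329 0.228
outer loop
vertex -2.352 0.908 -1.64
vertex -1.831 2.044 -1.186
vertex -2.493 1.595 -3.199
endloop
endfacet
facet normal -0.392 -0.854 -0.341
outer loop
vertex -1.549 1.256 -3.434
vertex -2.352 0.908 -1.64
vertex -2.493 1.595 -3.199
endloop
endfacet
facet normal -0.916 0.329 0.228
outer loop
vertex -2.493 1.595 -3.199
vertex -1.831 2.044 -1.186
vertex -1.972 2.731 -2.745
endloop
endfacet
facet normal -0.083 0.402 -0.912
outer loop
vertex -1.972 2.731 -2.745
vertex -1.549 1.256 -3.434
vertex -2.493 1.595 -3.199
endloop
endfacet
facet normal 0.083 -0.402 0.912
outer loop
vertex -2.352 0.908 -1.64
vertex -0.887 1.705 -1.421
vertex -1.831 2.044 -1.186
endloop
endfacet
facet normal -0.392 -0.854 -0.341
outer loop
vertex -1.408 0.569 -1.875
vertex -2.352 0.908 -1.64
vertex -1.549 1.256 -3.434
endloop
endfacet
facet normal 0.083 -0.402 0.912
outer loop
vertex -1.408 0.569 -1.875
vertex -0.887 1.705 -1.421
vertex -2.352 0.908 -1.64
endloop
endfacet
facet normal 0.392 0.854 0.341
outer loop
vertex -1.831 2.044 -1.186
vertex -0.887 1.705 -1.421
vertex -1.972 2.731 -2.745
endloop
endfacet
facet normal -0.083 0.402 -0.912
outer loop
vertex -1.028 2.392 -2.98
vertex -1.549 1.256 -3.434
vertex -1.972 2.731 -2.745
endloop
endfacet
facet normal 0.392 0.854 0.341
outer loop
vertex -1.972 2.731 -2.745
vertex -0.887 1.705 -1.421
vertex -1.028 2.392 -2.98
endloop
endfacet
facet normal 0.916 -0.329 -0.228
outer loop
vertex -1.028 2.392 -2.98
vertex -1.408 0.569 -1.875
vertex -1.549 1.256 -3.434
endloop
endfacet
facet normal 0.916 -0.329 -0.228
outer loop
vertex -0.887 1.705 -1.421
vertex -1.408 0.569 -1.875
vertex -1.028 2.392 -2.98
endloop
endfacet
facet normal -0.380 0.651 -0.657
outer loop
vertex 0.82 1.118 -0.487
vertex 1.717 1.385 -0.741
vertex 0.836 -0.007 -1.61
endloop
endfacet
facet normal -0.925 -0.275 0.262
outer loop
vertex 1.523 -1.185 -0.419
vertex 0.82 1.118 -0.487
vertex 0.836 -0.007 -1.61
endloop
endfacet
facet normal -0.379 0.651 -0.658
outer loop
vertex 0.836 -0.007 -1.61
vertex 1.717 1.385 -0.741
vertex 1.734 0.259 -1.864
endloop
endfacet
facet normal 0.010 -0.708 -0.706
outer loop
vertex 1.734 0.259 -1.864
vertex 1.523 -1.185 -0.419
vertex 0.836 -0.007 -1.61
endloop
endfacet
facet normal -0.011 0.708 0.706
outer loop
vertex 0.82 1.118 -0.487
vertex 2.404 0.207 0.45
vertex 1.717 1.385 -0.741
endloop
endfacet
facet normal -0.925 -0.275 0.261
outer loop
vertex 1.506 -0.059 0.704
vertex 0.82 1.118 -0.487
vertex 1.523 -1.185 -0.419
endloop
endfacet
facet normal -0.010 0.708 0.706
outer loop
vertex 1.506 -0.059 0.704
vertex 2.404 0.207 0.45
vertex 0.82 1.118 -0.487
endloop
endfacet
facet normal 0.925 0.275 -0.262
outer loop
vertex 1.717 1.385 -0.741
vertex 2.404 0.207 0.45
vertex 1.734 0.259 -1.864
endloop
endfacet
facet normal 0.011 -0.708 -0.706
outer loop
vertex 2.42 -0.918 -0.673
vertex 1.523 -1.185 -0.419
vertex 1.734 0.259 -1.864
endloop
endfacet
facet normal 0.925 0.274 -0.262
outer loop
vertex 1.734 0.259 -1.864
vertex 2.404 0.207 0.45
vertex 2.42 -0.918 -0.673
endloop
endfacet
facet normal 0.380 -0.650 0.658
outer loop
vertex 2.42 -0.918 -0.673
vertex 1.506 -0.059 0.704
vertex 1.523 -1.185 -0.419
endloop
endfacet
facet normal 0.379 -0.651 0.658
outer loop
vertex 2.404 0.207 0.45
vertex 1.506 -0.059 0.704
vertex 2.42 -0.918 -0.673
endloop
endfacet

endsolid


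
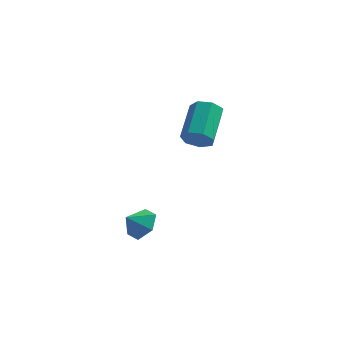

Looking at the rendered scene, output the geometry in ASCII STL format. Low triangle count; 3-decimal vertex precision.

solid 
facet normal -0.034 -0.880 -0.473
outer loop
vertex 3.839 1.796 1.655
vertex 3.513 2.162 0.997
vertex 4.304 2.037 1.173
endloop
endfacet
facet normal 0.756 -0.332 0.564
outer loop
vertex 3.839 1.796 1.655
vertex 4.304 2.037 1.173
vertex 3.912 3.672 2.661
endloop
endfacet
facet normal 0.756 -0.332 0.564
outer loop
vertex 3.912 3.672 2.661
vertex 4.304 2.037 1.173
vertex 4.378 3.913 2.179
endloop
endfacet
facet normal 0.034 0.880 0.473
outer loop
vertex 3.912 3.672 2.661
vertex 4.378 3.913 2.179
vertex 3.587 4.038 2.003
endloop
endfacet
facet normal -0.034 -0.881 -0.472
outer loop
vertex 4.304 2.037 1.173
vertex 3.513 2.162 0.997
vertex 4.174 2.371 0.559
endloop
endfacet
facet normal 0.983 0.056 -0.177
outer loop
vertex 4.304 2.037 1.173
vertex 4.174 2.371 0.559
vertex 4.378 3.913 2.179
endloop
endfacet
facet normal 0.982 0.057 -0.178
outer loop
vertex 4.378 3.913 2.179
vertex 4.174 2.371 0.559
vertex 4.247 4.247 1.565
endloop
endfacet
facet normal 0.034 0.881 0.472
outer loop
vertex 4.378 3.913 2.179
vertex 4.247 4.247 1.565
vertex 3.587 4.038 2.003
endloop
endfacet
facet normal -0.034 -0.881 -0.472
outer loop
vertex 4.174 2.371 0.559
vertex 3.513 2.162 0.997
vertex 3.546 2.548 0.274
endloop
endfacet
facet normal 0.470 0.403 -0.785
outer loop
vertex 4.174 2.371 0.559
vertex 3.546 2.548 0.274
vertex 4.247 4.247 1.565
endloop
endfacet
facet normal 0.469 0.403 -0.786
outer loop
vertex 4.247 4.247 1.565
vertex 3.546 2.548 0.274
vertex 3.619 4.424 1.281
endloop
endfacet
facet normal 0.035 0.881 0.472
outer loop
vertex 4.247 4.247 1.565
vertex 3.619 4.424 1.281
vertex 3.587 4.038 2.003
endloop
endfacet
facet normal -0.034 -0.881 -0.472
outer loop
vertex 3.546 2.548 0.274
vertex 3.513 2.162 0.997
vertex 2.894 2.434 0.534
endloop
endfacet
facet normal -0.398 0.446 -0.802
outer loop
vertex 3.546 2.548 0.274
vertex 2.894 2.434 0.534
vertex 3.619 4.424 1.281
endloop
endfacet
facet normal -0.397 0.446 -0.802
outer loop
vertex 3.619 4.424 1.281
vertex 2.894 2.434 0.534
vertex 2.967 4.31 1.54
endloop
endfacet
facet normal 0.034 0.881 0.472
outer loop
vertex 3.619 4.424 1.281
vertex 2.967 4.31 1.54
vertex 3.587 4.038 2.003
endloop
endfacet
facet normal -0.034 -0.881 -0.472
outer loop
vertex 2.894 2.434 0.534
vertex 3.513 2.162 0.997
vertex 2.708 2.115 1.142
endloop
endfacet
facet normal -0.965 0.153 -0.215
outer loop
vertex 2.894 2.434 0.534
vertex 2.708 2.115 1.142
vertex 2.967 4.31 1.54
endloop
endfacet
facet normal -0.965 0.153 -0.215
outer loop
vertex 2.967 4.31 1.54
vertex 2.708 2.115 1.142
vertex 2.781 3.991 2.149
endloop
endfacet
facet normal 0.034 0.881 0.472
outer loop
vertex 2.967 4.31 1.54
vertex 2.781 3.991 2.149
vertex 3.587 4.038 2.003
endloop
endfacet
facet normal -0.033 -0.881 -0.472
outer loop
vertex 2.708 2.115 1.142
vertex 3.513 2.162 0.997
vertex 3.129 1.832 1.641
endloop
endfacet
facet normal -0.806 -0.256 0.535
outer loop
vertex 2.708 2.115 1.142
vertex 3.129 1.832 1.641
vertex 2.781 3.991 2.149
endloop
endfacet
facet normal -0.805 -0.256 0.535
outer loop
vertex 2.781 3.991 2.149
vertex 3.129 1.832 1.641
vertex 3.202 3.707 2.647
endloop
endfacet
facet normal 0.034 0.880 0.473
outer loop
vertex 2.781 3.991 2.149
vertex 3.202 3.707 2.647
vertex 3.587 4.038 2.003
endloop
endfacet
facet normal -0.035 -0.881 -0.472
outer loop
vertex 3.129 1.832 1.641
vertex 3.513 2.162 0.997
vertex 3.839 1.796 1.655
endloop
endfacet
facet normal -0.041 -0.471 0.881
outer loop
vertex 3.129 1.832 1.641
vertex 3.839 1.796 1.655
vertex 3.202 3.707 2.647
endloop
endfacet
facet normal -0.041 -0.471 0.881
outer loop
vertex 3.202 3.707 2.647
vertex 3.839 1.796 1.655
vertex 3.912 3.672 2.661
endloop
endfacet
facet normal 0.034 0.880 0.473
outer loop
vertex 3.202 3.707 2.647
vertex 3.912 3.672 2.661
vertex 3.587 4.038 2.003
endloop
endfacet
facet normal 0.602 0.435 -0.670
outer loop
vertex 2.559 -3.065 -1.767
vertex 1.927 -2.428 -1.921
vertex 2.554 -2.299 -1.274
endloop
endfacet
facet normal 0.263 -0.521 0.812
outer loop
vertex 2.559 -3.065 -1.767
vertex 2.554 -2.299 -1.274
vertex 1.313 -2.872 -1.239
endloop
endfacet
facet normal 0.602 0.435 -0.670
outer loop
vertex 2.554 -2.299 -1.274
vertex 1.927 -2.428 -1.921
vertex 1.922 -1.663 -1.429
endloop
endfacet
facet normal -0.057 0.183 0.982
outer loop
vertex 2.554 -2.299 -1.274
vertex 1.922 -1.663 -1.429
vertex 1.313 -2.872 -1.239
endloop
endfacet
facet normal 0.602 0.435 -0.670
outer loop
vertex 1.922 -1.663 -1.429
vertex 1.927 -2.428 -1.921
vertex 1.295 -1.792 -2.076
endloop
endfacet
facet normal -0.688 0.437 0.579
outer loop
vertex 1.922 -1.663 -1.429
vertex 1.295 -1.792 -2.076
vertex 1.313 -2.872 -1.239
endloop
endfacet
facet normal 0.602 0.436 -0.669
outer loop
vertex 1.295 -1.792 -2.076
vertex 1.927 -2.428 -1.921
vertex 1.301 -2.557 -2.569
endloop
endfacet
facet normal -1.000 -0.012 0.006
outer loop
vertex 1.295 -1.792 -2.076
vertex 1.301 -2.557 -2.569
vertex 1.313 -2.872 -1.239
endloop
endfacet
facet normal 0.603 0.435 -0.669
outer loop
vertex 1.301 -2.557 -2.569
vertex 1.927 -2.428 -1.921
vertex 1.932 -3.193 -2.414
endloop
endfacet
facet normal -0.680 -0.715 -0.163
outer loop
vertex 1.301 -2.557 -2.569
vertex 1.932 -3.193 -2.414
vertex 1.313 -2.872 -1.239
endloop
endfacet
facet normal 0.602 0.435 -0.669
outer loop
vertex 1.932 -3.193 -2.414
vertex 1.927 -2.428 -1.921
vertex 2.559 -3.065 -1.767
endloop
endfacet
facet normal -0.049 -0.970 0.239
outer loop
vertex 1.932 -3.193 -2.414
vertex 2.559 -3.065 -1.767
vertex 1.313 -2.872 -1.239
endloop
endfacet

endsolid


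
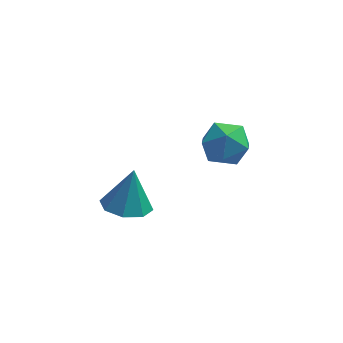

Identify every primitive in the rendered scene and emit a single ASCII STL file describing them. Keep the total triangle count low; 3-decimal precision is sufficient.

solid 
facet normal 0.085 0.800 0.594
outer loop
vertex 3.323 2.089 -1.381
vertex 2.935 1.671 -0.763
vertex 3.773 1.635 -0.834
endloop
endfacet
facet normal 0.624 0.771 0.127
outer loop
vertex 3.323 2.089 -1.381
vertex 3.773 1.635 -0.834
vertex 3.963 1.616 -1.653
endloop
endfacet
facet normal 0.347 0.774 -0.530
outer loop
vertex 3.323 2.089 -1.381
vertex 3.963 1.616 -1.653
vertex 3.244 1.64 -2.088
endloop
endfacet
facet normal -0.364 0.804 -0.470
outer loop
vertex 3.323 2.089 -1.381
vertex 3.244 1.64 -2.088
vertex 2.609 1.674 -1.538
endloop
endfacet
facet normal -0.526 0.820 0.224
outer loop
vertex 3.323 2.089 -1.381
vertex 2.609 1.674 -1.538
vertex 2.935 1.671 -0.763
endloop
endfacet
facet normal 0.964 0.151 0.220
outer loop
vertex 3.963 1.616 -1.653
vertex 3.773 1.635 -0.834
vertex 3.971 0.906 -1.202
endloop
endfacet
facet normal 0.091 0.198 0.976
outer loop
vertex 3.773 1.635 -0.834
vertex 2.935 1.671 -0.763
vertex 3.336 0.94 -0.652
endloop
endfacet
facet normal -0.897 0.230 0.378
outer loop
vertex 2.935 1.671 -0.763
vertex 2.609 1.674 -1.538
vertex 2.617 0.964 -1.087
endloop
endfacet
facet normal -0.635 0.204 -0.745
outer loop
vertex 2.609 1.674 -1.538
vertex 3.244 1.64 -2.088
vertex 2.807 0.945 -1.906
endloop
endfacet
facet normal 0.515 0.155 -0.843
outer loop
vertex 3.244 1.64 -2.088
vertex 3.963 1.616 -1.653
vertex 3.645 0.909 -1.977
endloop
endfacet
facet normal 0.364 -0.804 0.470
outer loop
vertex 3.257 0.491 -1.359
vertex 3.971 0.906 -1.202
vertex 3.336 0.94 -0.652
endloop
endfacet
facet normal -0.347 -0.774 0.530
outer loop
vertex 3.257 0.491 -1.359
vertex 3.336 0.94 -0.652
vertex 2.617 0.964 -1.087
endloop
endfacet
facet normal -0.624 -0.771 -0.127
outer loop
vertex 3.257 0.491 -1.359
vertex 2.617 0.964 -1.087
vertex 2.807 0.945 -1.906
endloop
endfacet
facet normal -0.085 -0.800 -0.594
outer loop
vertex 3.257 0.491 -1.359
vertex 2.807 0.945 -1.906
vertex 3.645 0.909 -1.977
endloop
endfacet
facet normal 0.526 -0.820 -0.224
outer loop
vertex 3.257 0.491 -1.359
vertex 3.645 0.909 -1.977
vertex 3.971 0.906 -1.202
endloop
endfacet
facet normal 0.635 -0.204 0.745
outer loop
vertex 3.336 0.94 -0.652
vertex 3.971 0.906 -1.202
vertex 3.773 1.635 -0.834
endloop
endfacet
facet normal -0.515 -0.155 0.843
outer loop
vertex 2.617 0.964 -1.087
vertex 3.336 0.94 -0.652
vertex 2.935 1.671 -0.763
endloop
endfacet
facet normal -0.964 -0.151 -0.220
outer loop
vertex 2.807 0.945 -1.906
vertex 2.617 0.964 -1.087
vertex 2.609 1.674 -1.538
endloop
endfacet
facet normal -0.091 -0.198 -0.976
outer loop
vertex 3.645 0.909 -1.977
vertex 2.807 0.945 -1.906
vertex 3.244 1.64 -2.088
endloop
endfacet
facet normal 0.897 -0.230 -0.378
outer loop
vertex 3.971 0.906 -1.202
vertex 3.645 0.909 -1.977
vertex 3.963 1.616 -1.653
endloop
endfacet
facet normal -0.145 -0.267 -0.953
outer loop
vertex 1.247 -1.466 -1.445
vertex 0.693 -1.939 -1.228
vertex 0.726 -1.209 -1.438
endloop
endfacet
facet normal 0.438 0.882 0.173
outer loop
vertex 1.247 -1.466 -1.445
vertex 0.726 -1.209 -1.438
vertex 0.887 -1.581 0.048
endloop
endfacet
facet normal -0.145 -0.267 -0.953
outer loop
vertex 0.726 -1.209 -1.438
vertex 0.693 -1.939 -1.228
vertex 0.185 -1.379 -1.308
endloop
endfacet
facet normal -0.232 0.937 0.260
outer loop
vertex 0.726 -1.209 -1.438
vertex 0.185 -1.379 -1.308
vertex 0.887 -1.581 0.048
endloop
endfacet
facet normal -0.145 -0.268 -0.953
outer loop
vertex 0.185 -1.379 -1.308
vertex 0.693 -1.939 -1.228
vertex -0.058 -1.877 -1.131
endloop
endfacet
facet normal -0.727 0.516 0.453
outer loop
vertex 0.185 -1.379 -1.308
vertex -0.058 -1.877 -1.131
vertex 0.887 -1.581 0.048
endloop
endfacet
facet normal -0.145 -0.266 -0.953
outer loop
vertex -0.058 -1.877 -1.131
vertex 0.693 -1.939 -1.228
vertex 0.138 -2.411 -1.012
endloop
endfacet
facet normal -0.756 -0.135 0.640
outer loop
vertex -0.058 -1.877 -1.131
vertex 0.138 -2.411 -1.012
vertex 0.887 -1.581 0.048
endloop
endfacet
facet normal -0.144 -0.266 -0.953
outer loop
vertex 0.138 -2.411 -1.012
vertex 0.693 -1.939 -1.228
vertex 0.66 -2.669 -1.019
endloop
endfacet
facet normal -0.304 -0.634 0.711
outer loop
vertex 0.138 -2.411 -1.012
vertex 0.66 -2.669 -1.019
vertex 0.887 -1.581 0.048
endloop
endfacet
facet normal -0.145 -0.266 -0.953
outer loop
vertex 0.66 -2.669 -1.019
vertex 0.693 -1.939 -1.228
vertex 1.201 -2.498 -1.149
endloop
endfacet
facet normal 0.368 -0.689 0.624
outer loop
vertex 0.66 -2.669 -1.019
vertex 1.201 -2.498 -1.149
vertex 0.887 -1.581 0.048
endloop
endfacet
facet normal -0.146 -0.267 -0.952
outer loop
vertex 1.201 -2.498 -1.149
vertex 0.693 -1.939 -1.228
vertex 1.444 -2.0 -1.326
endloop
endfacet
facet normal 0.862 -0.267 0.431
outer loop
vertex 1.201 -2.498 -1.149
vertex 1.444 -2.0 -1.326
vertex 0.887 -1.581 0.048
endloop
endfacet
facet normal -0.146 -0.266 -0.953
outer loop
vertex 1.444 -2.0 -1.326
vertex 0.693 -1.939 -1.228
vertex 1.247 -1.466 -1.445
endloop
endfacet
facet normal 0.891 0.383 0.244
outer loop
vertex 1.444 -2.0 -1.326
vertex 1.247 -1.466 -1.445
vertex 0.887 -1.581 0.048
endloop
endfacet

endsolid


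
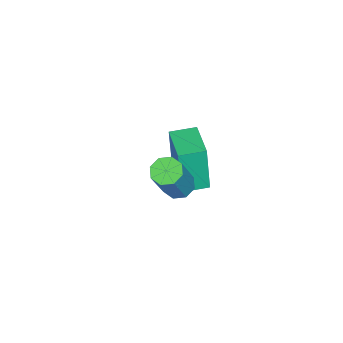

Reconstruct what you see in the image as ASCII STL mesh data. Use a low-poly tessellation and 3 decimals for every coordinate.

solid 
facet normal -0.488 0.006 -0.873
outer loop
vertex 3.313 3.073 0.088
vertex 2.807 3.055 0.371
vertex 3.155 3.478 0.179
endloop
endfacet
facet normal 0.797 0.410 -0.444
outer loop
vertex 3.313 3.073 0.088
vertex 3.155 3.478 0.179
vertex 4.319 3.063 1.886
endloop
endfacet
facet normal 0.797 0.410 -0.444
outer loop
vertex 4.319 3.063 1.886
vertex 3.155 3.478 0.179
vertex 4.161 3.467 1.976
endloop
endfacet
facet normal 0.488 -0.003 0.873
outer loop
vertex 4.319 3.063 1.886
vertex 4.161 3.467 1.976
vertex 3.813 3.045 2.169
endloop
endfacet
facet normal -0.488 0.005 -0.873
outer loop
vertex 3.155 3.478 0.179
vertex 2.807 3.055 0.371
vertex 2.793 3.635 0.382
endloop
endfacet
facet normal 0.311 0.935 -0.168
outer loop
vertex 3.155 3.478 0.179
vertex 2.793 3.635 0.382
vertex 4.161 3.467 1.976
endloop
endfacet
facet normal 0.312 0.935 -0.170
outer loop
vertex 4.161 3.467 1.976
vertex 2.793 3.635 0.382
vertex 3.799 3.625 2.18
endloop
endfacet
facet normal 0.489 -0.005 0.872
outer loop
vertex 4.161 3.467 1.976
vertex 3.799 3.625 2.18
vertex 3.813 3.045 2.169
endloop
endfacet
facet normal -0.488 0.005 -0.873
outer loop
vertex 2.793 3.635 0.382
vertex 2.807 3.055 0.371
vertex 2.439 3.452 0.579
endloop
endfacet
facet normal -0.357 0.911 0.205
outer loop
vertex 2.793 3.635 0.382
vertex 2.439 3.452 0.579
vertex 3.799 3.625 2.18
endloop
endfacet
facet normal -0.358 0.911 0.205
outer loop
vertex 3.799 3.625 2.18
vertex 2.439 3.452 0.579
vertex 3.446 3.442 2.377
endloop
endfacet
facet normal 0.489 -0.005 0.872
outer loop
vertex 3.799 3.625 2.18
vertex 3.446 3.442 2.377
vertex 3.813 3.045 2.169
endloop
endfacet
facet normal -0.488 0.005 -0.873
outer loop
vertex 2.439 3.452 0.579
vertex 2.807 3.055 0.371
vertex 2.301 3.037 0.654
endloop
endfacet
facet normal -0.815 0.354 0.459
outer loop
vertex 2.439 3.452 0.579
vertex 2.301 3.037 0.654
vertex 3.446 3.442 2.377
endloop
endfacet
facet normal -0.815 0.356 0.458
outer loop
vertex 3.446 3.442 2.377
vertex 2.301 3.037 0.654
vertex 3.307 3.027 2.452
endloop
endfacet
facet normal 0.488 -0.006 0.873
outer loop
vertex 3.446 3.442 2.377
vertex 3.307 3.027 2.452
vertex 3.813 3.045 2.169
endloop
endfacet
facet normal -0.488 0.003 -0.873
outer loop
vertex 2.301 3.037 0.654
vertex 2.807 3.055 0.371
vertex 2.459 2.633 0.564
endloop
endfacet
facet normal -0.797 -0.410 0.444
outer loop
vertex 2.301 3.037 0.654
vertex 2.459 2.633 0.564
vertex 3.307 3.027 2.452
endloop
endfacet
facet normal -0.797 -0.410 0.444
outer loop
vertex 3.307 3.027 2.452
vertex 2.459 2.633 0.564
vertex 3.465 2.622 2.361
endloop
endfacet
facet normal 0.488 -0.006 0.873
outer loop
vertex 3.307 3.027 2.452
vertex 3.465 2.622 2.361
vertex 3.813 3.045 2.169
endloop
endfacet
facet normal -0.489 0.005 -0.872
outer loop
vertex 2.459 2.633 0.564
vertex 2.807 3.055 0.371
vertex 2.821 2.475 0.36
endloop
endfacet
facet normal -0.313 -0.935 0.169
outer loop
vertex 2.459 2.633 0.564
vertex 2.821 2.475 0.36
vertex 3.465 2.622 2.361
endloop
endfacet
facet normal -0.311 -0.935 0.169
outer loop
vertex 3.465 2.622 2.361
vertex 2.821 2.475 0.36
vertex 3.827 2.465 2.158
endloop
endfacet
facet normal 0.488 -0.005 0.873
outer loop
vertex 3.465 2.622 2.361
vertex 3.827 2.465 2.158
vertex 3.813 3.045 2.169
endloop
endfacet
facet normal -0.489 0.005 -0.872
outer loop
vertex 2.821 2.475 0.36
vertex 2.807 3.055 0.371
vertex 3.174 2.658 0.163
endloop
endfacet
facet normal 0.358 -0.911 -0.205
outer loop
vertex 2.821 2.475 0.36
vertex 3.174 2.658 0.163
vertex 3.827 2.465 2.158
endloop
endfacet
facet normal 0.357 -0.911 -0.205
outer loop
vertex 3.827 2.465 2.158
vertex 3.174 2.658 0.163
vertex 4.181 2.648 1.961
endloop
endfacet
facet normal 0.488 -0.005 0.873
outer loop
vertex 3.827 2.465 2.158
vertex 4.181 2.648 1.961
vertex 3.813 3.045 2.169
endloop
endfacet
facet normal -0.488 0.006 -0.873
outer loop
vertex 3.174 2.658 0.163
vertex 2.807 3.055 0.371
vertex 3.313 3.073 0.088
endloop
endfacet
facet normal 0.815 -0.356 -0.458
outer loop
vertex 3.174 2.658 0.163
vertex 3.313 3.073 0.088
vertex 4.181 2.648 1.961
endloop
endfacet
facet normal 0.815 -0.354 -0.458
outer loop
vertex 4.181 2.648 1.961
vertex 3.313 3.073 0.088
vertex 4.319 3.063 1.886
endloop
endfacet
facet normal 0.488 -0.005 0.873
outer loop
vertex 4.181 2.648 1.961
vertex 4.319 3.063 1.886
vertex 3.813 3.045 2.169
endloop
endfacet
facet normal -0.811 -0.580 -0.075
outer loop
vertex -0.872 1.12 -0.916
vertex -1.479 1.962 -0.867
vertex -0.802 1.29 -2.988
endloop
endfacet
facet normal 0.584 -0.810 -0.047
outer loop
vertex 0.439 2.178 -2.873
vertex -0.872 1.12 -0.916
vertex -0.802 1.29 -2.988
endloop
endfacet
facet normal -0.811 -0.580 -0.075
outer loop
vertex -0.802 1.29 -2.988
vertex -1.479 1.962 -0.867
vertex -1.409 2.133 -2.939
endloop
endfacet
facet normal 0.034 0.082 -0.996
outer loop
vertex -1.409 2.133 -2.939
vertex 0.439 2.178 -2.873
vertex -0.802 1.29 -2.988
endloop
endfacet
facet normal -0.034 -0.082 0.996
outer loop
vertex -0.872 1.12 -0.916
vertex -0.238 2.85 -0.752
vertex -1.479 1.962 -0.867
endloop
endfacet
facet normal 0.584 -0.811 -0.047
outer loop
vertex 0.369 2.007 -0.801
vertex -0.872 1.12 -0.916
vertex 0.439 2.178 -2.873
endloop
endfacet
facet normal -0.034 -0.082 0.996
outer loop
vertex 0.369 2.007 -0.801
vertex -0.238 2.85 -0.752
vertex -0.872 1.12 -0.916
endloop
endfacet
facet normal -0.584 0.810 0.047
outer loop
vertex -1.479 1.962 -0.867
vertex -0.238 2.85 -0.752
vertex -1.409 2.133 -2.939
endloop
endfacet
facet normal 0.034 0.082 -0.996
outer loop
vertex -0.168 3.02 -2.824
vertex 0.439 2.178 -2.873
vertex -1.409 2.133 -2.939
endloop
endfacet
facet normal -0.584 0.811 0.047
outer loop
vertex -1.409 2.133 -2.939
vertex -0.238 2.85 -0.752
vertex -0.168 3.02 -2.824
endloop
endfacet
facet normal 0.811 0.580 0.075
outer loop
vertex -0.168 3.02 -2.824
vertex 0.369 2.007 -0.801
vertex 0.439 2.178 -2.873
endloop
endfacet
facet normal 0.811 0.580 0.075
outer loop
vertex -0.238 2.85 -0.752
vertex 0.369 2.007 -0.801
vertex -0.168 3.02 -2.824
endloop
endfacet

endsolid
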